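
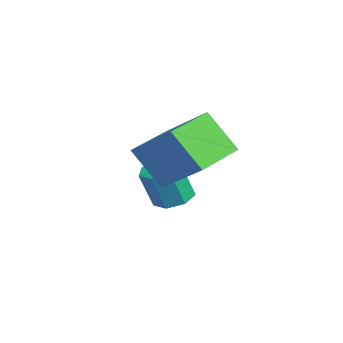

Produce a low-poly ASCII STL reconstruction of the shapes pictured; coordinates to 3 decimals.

solid 
facet normal -0.647 -0.456 -0.612
outer loop
vertex 1.517 -1.27 3.632
vertex 0.304 0.221 3.804
vertex 2.277 -0.491 2.248
endloop
endfacet
facet normal 0.629 -0.772 -0.089
outer loop
vertex 3.596 0.439 3.496
vertex 1.517 -1.27 3.632
vertex 2.277 -0.491 2.248
endloop
endfacet
facet normal -0.647 -0.456 -0.611
outer loop
vertex 2.277 -0.491 2.248
vertex 0.304 0.221 3.804
vertex 1.063 1.0 2.42
endloop
endfacet
facet normal 0.432 0.442 -0.786
outer loop
vertex 1.063 1.0 2.42
vertex 3.596 0.439 3.496
vertex 2.277 -0.491 2.248
endloop
endfacet
facet normal -0.432 -0.442 0.786
outer loop
vertex 1.517 -1.27 3.632
vertex 1.623 1.151 5.052
vertex 0.304 0.221 3.804
endloop
endfacet
facet normal 0.629 -0.772 -0.090
outer loop
vertex 2.837 -0.34 4.88
vertex 1.517 -1.27 3.632
vertex 3.596 0.439 3.496
endloop
endfacet
facet normal -0.432 -0.442 0.786
outer loop
vertex 2.837 -0.34 4.88
vertex 1.623 1.151 5.052
vertex 1.517 -1.27 3.632
endloop
endfacet
facet normal -0.629 0.772 0.090
outer loop
vertex 0.304 0.221 3.804
vertex 1.623 1.151 5.052
vertex 1.063 1.0 2.42
endloop
endfacet
facet normal 0.432 0.442 -0.786
outer loop
vertex 2.383 1.93 3.668
vertex 3.596 0.439 3.496
vertex 1.063 1.0 2.42
endloop
endfacet
facet normal -0.629 0.772 0.089
outer loop
vertex 1.063 1.0 2.42
vertex 1.623 1.151 5.052
vertex 2.383 1.93 3.668
endloop
endfacet
facet normal 0.647 0.456 0.611
outer loop
vertex 2.383 1.93 3.668
vertex 2.837 -0.34 4.88
vertex 3.596 0.439 3.496
endloop
endfacet
facet normal 0.647 0.456 0.612
outer loop
vertex 1.623 1.151 5.052
vertex 2.837 -0.34 4.88
vertex 2.383 1.93 3.668
endloop
endfacet
facet normal -0.015 0.328 -0.945
outer loop
vertex -0.366 0.349 -0.031
vertex -0.961 0.778 0.127
vertex -0.233 0.952 0.176
endloop
endfacet
facet normal 0.979 -0.188 -0.080
outer loop
vertex -0.366 0.349 -0.031
vertex -0.233 0.952 0.176
vertex -0.344 -0.146 1.395
endloop
endfacet
facet normal 0.979 -0.188 -0.081
outer loop
vertex -0.344 -0.146 1.395
vertex -0.233 0.952 0.176
vertex -0.211 0.456 1.603
endloop
endfacet
facet normal 0.014 -0.329 0.944
outer loop
vertex -0.344 -0.146 1.395
vertex -0.211 0.456 1.603
vertex -0.939 0.282 1.553
endloop
endfacet
facet normal -0.015 0.328 -0.945
outer loop
vertex -0.233 0.952 0.176
vertex -0.961 0.778 0.127
vertex -0.648 1.423 0.346
endloop
endfacet
facet normal 0.770 0.606 0.199
outer loop
vertex -0.233 0.952 0.176
vertex -0.648 1.423 0.346
vertex -0.211 0.456 1.603
endloop
endfacet
facet normal 0.770 0.607 0.199
outer loop
vertex -0.211 0.456 1.603
vertex -0.648 1.423 0.346
vertex -0.627 0.928 1.773
endloop
endfacet
facet normal 0.014 -0.328 0.945
outer loop
vertex -0.211 0.456 1.603
vertex -0.627 0.928 1.773
vertex -0.939 0.282 1.553
endloop
endfacet
facet normal -0.014 0.328 -0.945
outer loop
vertex -0.648 1.423 0.346
vertex -0.961 0.778 0.127
vertex -1.299 1.409 0.351
endloop
endfacet
facet normal -0.018 0.945 0.328
outer loop
vertex -0.648 1.423 0.346
vertex -1.299 1.409 0.351
vertex -0.627 0.928 1.773
endloop
endfacet
facet normal -0.020 0.944 0.329
outer loop
vertex -0.627 0.928 1.773
vertex -1.299 1.409 0.351
vertex -1.277 0.913 1.777
endloop
endfacet
facet normal 0.013 -0.328 0.945
outer loop
vertex -0.627 0.928 1.773
vertex -1.277 0.913 1.777
vertex -0.939 0.282 1.553
endloop
endfacet
facet normal -0.014 0.328 -0.945
outer loop
vertex -1.299 1.409 0.351
vertex -0.961 0.778 0.127
vertex -1.695 0.919 0.187
endloop
endfacet
facet normal -0.794 0.571 0.211
outer loop
vertex -1.299 1.409 0.351
vertex -1.695 0.919 0.187
vertex -1.277 0.913 1.777
endloop
endfacet
facet normal -0.794 0.571 0.211
outer loop
vertex -1.277 0.913 1.777
vertex -1.695 0.919 0.187
vertex -1.673 0.423 1.613
endloop
endfacet
facet normal 0.014 -0.328 0.945
outer loop
vertex -1.277 0.913 1.777
vertex -1.673 0.423 1.613
vertex -0.939 0.282 1.553
endloop
endfacet
facet normal -0.014 0.328 -0.945
outer loop
vertex -1.695 0.919 0.187
vertex -0.961 0.778 0.127
vertex -1.538 0.323 -0.022
endloop
endfacet
facet normal -0.970 -0.233 -0.066
outer loop
vertex -1.695 0.919 0.187
vertex -1.538 0.323 -0.022
vertex -1.673 0.423 1.613
endloop
endfacet
facet normal -0.971 -0.231 -0.066
outer loop
vertex -1.673 0.423 1.613
vertex -1.538 0.323 -0.022
vertex -1.517 -0.173 1.404
endloop
endfacet
facet normal 0.014 -0.328 0.945
outer loop
vertex -1.673 0.423 1.613
vertex -1.517 -0.173 1.404
vertex -0.939 0.282 1.553
endloop
endfacet
facet normal -0.015 0.328 -0.945
outer loop
vertex -1.538 0.323 -0.022
vertex -0.961 0.778 0.127
vertex -0.947 0.07 -0.119
endloop
endfacet
facet normal -0.417 -0.861 -0.293
outer loop
vertex -1.538 0.323 -0.022
vertex -0.947 0.07 -0.119
vertex -1.517 -0.173 1.404
endloop
endfacet
facet normal -0.416 -0.861 -0.293
outer loop
vertex -1.517 -0.173 1.404
vertex -0.947 0.07 -0.119
vertex -0.925 -0.426 1.307
endloop
endfacet
facet normal 0.015 -0.328 0.945
outer loop
vertex -1.517 -0.173 1.404
vertex -0.925 -0.426 1.307
vertex -0.939 0.282 1.553
endloop
endfacet
facet normal -0.014 0.328 -0.945
outer loop
vertex -0.947 0.07 -0.119
vertex -0.961 0.778 0.127
vertex -0.366 0.349 -0.031
endloop
endfacet
facet normal 0.449 -0.842 -0.300
outer loop
vertex -0.947 0.07 -0.119
vertex -0.366 0.349 -0.031
vertex -0.925 -0.426 1.307
endloop
endfacet
facet normal 0.451 -0.841 -0.299
outer loop
vertex -0.925 -0.426 1.307
vertex -0.366 0.349 -0.031
vertex -0.344 -0.146 1.395
endloop
endfacet
facet normal 0.015 -0.328 0.945
outer loop
vertex -0.925 -0.426 1.307
vertex -0.344 -0.146 1.395
vertex -0.939 0.282 1.553
endloop
endfacet

endsolid


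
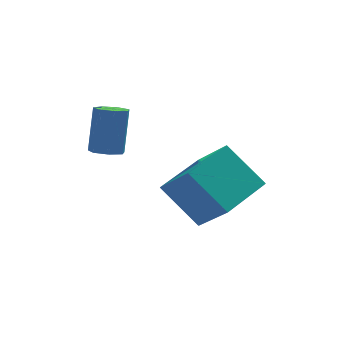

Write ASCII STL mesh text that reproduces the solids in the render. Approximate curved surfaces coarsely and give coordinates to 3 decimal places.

solid 
facet normal -0.154 -0.348 -0.925
outer loop
vertex 0.644 3.353 2.078
vertex -0.013 3.256 2.224
vertex 0.287 3.809 1.966
endloop
endfacet
facet normal 0.781 0.530 -0.330
outer loop
vertex 0.644 3.353 2.078
vertex 0.287 3.809 1.966
vertex 0.95 4.041 3.909
endloop
endfacet
facet normal 0.781 0.531 -0.330
outer loop
vertex 0.95 4.041 3.909
vertex 0.287 3.809 1.966
vertex 0.593 4.497 3.798
endloop
endfacet
facet normal 0.156 0.347 0.925
outer loop
vertex 0.95 4.041 3.909
vertex 0.593 4.497 3.798
vertex 0.293 3.944 4.056
endloop
endfacet
facet normal -0.155 -0.347 -0.925
outer loop
vertex 0.287 3.809 1.966
vertex -0.013 3.256 2.224
vertex -0.296 3.849 2.049
endloop
endfacet
facet normal 0.014 0.935 -0.354
outer loop
vertex 0.287 3.809 1.966
vertex -0.296 3.849 2.049
vertex 0.593 4.497 3.798
endloop
endfacet
facet normal 0.014 0.935 -0.354
outer loop
vertex 0.593 4.497 3.798
vertex -0.296 3.849 2.049
vertex 0.011 4.537 3.88
endloop
endfacet
facet normal 0.154 0.348 0.925
outer loop
vertex 0.593 4.497 3.798
vertex 0.011 4.537 3.88
vertex 0.293 3.944 4.056
endloop
endfacet
facet normal -0.156 -0.347 -0.925
outer loop
vertex -0.296 3.849 2.049
vertex -0.013 3.256 2.224
vertex -0.666 3.442 2.264
endloop
endfacet
facet normal -0.764 0.636 -0.111
outer loop
vertex -0.296 3.849 2.049
vertex -0.666 3.442 2.264
vertex 0.011 4.537 3.88
endloop
endfacet
facet normal -0.764 0.636 -0.111
outer loop
vertex 0.011 4.537 3.88
vertex -0.666 3.442 2.264
vertex -0.359 4.13 4.095
endloop
endfacet
facet normal 0.155 0.348 0.925
outer loop
vertex 0.011 4.537 3.88
vertex -0.359 4.13 4.095
vertex 0.293 3.944 4.056
endloop
endfacet
facet normal -0.156 -0.348 -0.925
outer loop
vertex -0.666 3.442 2.264
vertex -0.013 3.256 2.224
vertex -0.545 2.896 2.449
endloop
endfacet
facet normal -0.966 -0.141 0.215
outer loop
vertex -0.666 3.442 2.264
vertex -0.545 2.896 2.449
vertex -0.359 4.13 4.095
endloop
endfacet
facet normal -0.966 -0.141 0.215
outer loop
vertex -0.359 4.13 4.095
vertex -0.545 2.896 2.449
vertex -0.238 3.583 4.28
endloop
endfacet
facet normal 0.154 0.347 0.925
outer loop
vertex -0.359 4.13 4.095
vertex -0.238 3.583 4.28
vertex 0.293 3.944 4.056
endloop
endfacet
facet normal -0.156 -0.348 -0.925
outer loop
vertex -0.545 2.896 2.449
vertex -0.013 3.256 2.224
vertex -0.023 2.62 2.465
endloop
endfacet
facet normal -0.442 -0.813 0.379
outer loop
vertex -0.545 2.896 2.449
vertex -0.023 2.62 2.465
vertex -0.238 3.583 4.28
endloop
endfacet
facet normal -0.440 -0.814 0.380
outer loop
vertex -0.238 3.583 4.28
vertex -0.023 2.62 2.465
vertex 0.284 3.308 4.296
endloop
endfacet
facet normal 0.154 0.347 0.925
outer loop
vertex -0.238 3.583 4.28
vertex 0.284 3.308 4.296
vertex 0.293 3.944 4.056
endloop
endfacet
facet normal -0.155 -0.348 -0.925
outer loop
vertex -0.023 2.62 2.465
vertex -0.013 3.256 2.224
vertex 0.506 2.823 2.3
endloop
endfacet
facet normal 0.415 -0.872 0.258
outer loop
vertex -0.023 2.62 2.465
vertex 0.506 2.823 2.3
vertex 0.284 3.308 4.296
endloop
endfacet
facet normal 0.415 -0.872 0.258
outer loop
vertex 0.284 3.308 4.296
vertex 0.506 2.823 2.3
vertex 0.813 3.511 4.131
endloop
endfacet
facet normal 0.155 0.347 0.925
outer loop
vertex 0.284 3.308 4.296
vertex 0.813 3.511 4.131
vertex 0.293 3.944 4.056
endloop
endfacet
facet normal -0.154 -0.347 -0.925
outer loop
vertex 0.506 2.823 2.3
vertex -0.013 3.256 2.224
vertex 0.644 3.353 2.078
endloop
endfacet
facet normal 0.960 -0.274 -0.058
outer loop
vertex 0.506 2.823 2.3
vertex 0.644 3.353 2.078
vertex 0.813 3.511 4.131
endloop
endfacet
facet normal 0.960 -0.273 -0.058
outer loop
vertex 0.813 3.511 4.131
vertex 0.644 3.353 2.078
vertex 0.95 4.041 3.909
endloop
endfacet
facet normal 0.156 0.347 0.925
outer loop
vertex 0.813 3.511 4.131
vertex 0.95 4.041 3.909
vertex 0.293 3.944 4.056
endloop
endfacet
facet normal -0.558 0.454 0.695
outer loop
vertex 2.301 -0.438 3.117
vertex 3.934 0.948 3.523
vertex 1.541 0.892 1.637
endloop
endfacet
facet normal -0.749 -0.636 -0.187
outer loop
vertex 2.746 -0.088 0.137
vertex 2.301 -0.438 3.117
vertex 1.541 0.892 1.637
endloop
endfacet
facet normal -0.558 0.454 0.695
outer loop
vertex 1.541 0.892 1.637
vertex 3.934 0.948 3.523
vertex 3.174 2.278 2.043
endloop
endfacet
facet normal -0.357 0.624 -0.695
outer loop
vertex 3.174 2.278 2.043
vertex 2.746 -0.088 0.137
vertex 1.541 0.892 1.637
endloop
endfacet
facet normal 0.357 -0.624 0.695
outer loop
vertex 2.301 -0.438 3.117
vertex 5.139 -0.032 2.023
vertex 3.934 0.948 3.523
endloop
endfacet
facet normal -0.749 -0.636 -0.187
outer loop
vertex 3.506 -1.418 1.617
vertex 2.301 -0.438 3.117
vertex 2.746 -0.088 0.137
endloop
endfacet
facet normal 0.357 -0.624 0.695
outer loop
vertex 3.506 -1.418 1.617
vertex 5.139 -0.032 2.023
vertex 2.301 -0.438 3.117
endloop
endfacet
facet normal 0.749 0.636 0.187
outer loop
vertex 3.934 0.948 3.523
vertex 5.139 -0.032 2.023
vertex 3.174 2.278 2.043
endloop
endfacet
facet normal -0.357 0.624 -0.695
outer loop
vertex 4.379 1.298 0.543
vertex 2.746 -0.088 0.137
vertex 3.174 2.278 2.043
endloop
endfacet
facet normal 0.749 0.636 0.187
outer loop
vertex 3.174 2.278 2.043
vertex 5.139 -0.032 2.023
vertex 4.379 1.298 0.543
endloop
endfacet
facet normal 0.558 -0.454 -0.695
outer loop
vertex 4.379 1.298 0.543
vertex 3.506 -1.418 1.617
vertex 2.746 -0.088 0.137
endloop
endfacet
facet normal 0.558 -0.454 -0.695
outer loop
vertex 5.139 -0.032 2.023
vertex 3.506 -1.418 1.617
vertex 4.379 1.298 0.543
endloop
endfacet

endsolid


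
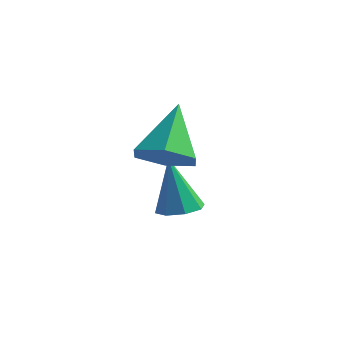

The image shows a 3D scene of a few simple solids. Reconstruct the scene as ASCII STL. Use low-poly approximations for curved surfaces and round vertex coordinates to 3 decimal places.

solid 
facet normal 0.212 -0.001 -0.977
outer loop
vertex 2.638 2.769 -4.838
vertex 2.087 3.248 -4.958
vertex 2.808 3.308 -4.802
endloop
endfacet
facet normal 0.809 -0.289 0.512
outer loop
vertex 2.638 2.769 -4.838
vertex 2.808 3.308 -4.802
vertex 1.673 3.252 -3.042
endloop
endfacet
facet normal 0.212 -0.001 -0.977
outer loop
vertex 2.808 3.308 -4.802
vertex 2.087 3.248 -4.958
vertex 2.556 3.812 -4.857
endloop
endfacet
facet normal 0.752 0.431 0.499
outer loop
vertex 2.808 3.308 -4.802
vertex 2.556 3.812 -4.857
vertex 1.673 3.252 -3.042
endloop
endfacet
facet normal 0.213 -0.002 -0.977
outer loop
vertex 2.556 3.812 -4.857
vertex 2.087 3.248 -4.958
vertex 2.029 3.986 -4.972
endloop
endfacet
facet normal 0.214 0.899 0.381
outer loop
vertex 2.556 3.812 -4.857
vertex 2.029 3.986 -4.972
vertex 1.673 3.252 -3.042
endloop
endfacet
facet normal 0.211 -0.002 -0.977
outer loop
vertex 2.029 3.986 -4.972
vertex 2.087 3.248 -4.958
vertex 1.536 3.728 -5.078
endloop
endfacet
facet normal -0.490 0.841 0.230
outer loop
vertex 2.029 3.986 -4.972
vertex 1.536 3.728 -5.078
vertex 1.673 3.252 -3.042
endloop
endfacet
facet normal 0.212 -0.001 -0.977
outer loop
vertex 1.536 3.728 -5.078
vertex 2.087 3.248 -4.958
vertex 1.366 3.189 -5.114
endloop
endfacet
facet normal -0.948 0.290 0.132
outer loop
vertex 1.536 3.728 -5.078
vertex 1.366 3.189 -5.114
vertex 1.673 3.252 -3.042
endloop
endfacet
facet normal 0.212 -0.002 -0.977
outer loop
vertex 1.366 3.189 -5.114
vertex 2.087 3.248 -4.958
vertex 1.619 2.684 -5.058
endloop
endfacet
facet normal -0.891 -0.430 0.145
outer loop
vertex 1.366 3.189 -5.114
vertex 1.619 2.684 -5.058
vertex 1.673 3.252 -3.042
endloop
endfacet
facet normal 0.211 -0.002 -0.977
outer loop
vertex 1.619 2.684 -5.058
vertex 2.087 3.248 -4.958
vertex 2.145 2.511 -4.944
endloop
endfacet
facet normal -0.352 -0.898 0.263
outer loop
vertex 1.619 2.684 -5.058
vertex 2.145 2.511 -4.944
vertex 1.673 3.252 -3.042
endloop
endfacet
facet normal 0.211 -0.002 -0.977
outer loop
vertex 2.145 2.511 -4.944
vertex 2.087 3.248 -4.958
vertex 2.638 2.769 -4.838
endloop
endfacet
facet normal 0.351 -0.840 0.414
outer loop
vertex 2.145 2.511 -4.944
vertex 2.638 2.769 -4.838
vertex 1.673 3.252 -3.042
endloop
endfacet
facet normal 0.221 -0.603 -0.766
outer loop
vertex 3.52 0.654 -1.365
vertex 3.057 1.272 -1.985
vertex 4.022 1.389 -1.799
endloop
endfacet
facet normal 0.683 -0.036 0.729
outer loop
vertex 3.52 0.654 -1.365
vertex 4.022 1.389 -1.799
vertex 2.603 2.508 -0.415
endloop
endfacet
facet normal 0.221 -0.604 -0.766
outer loop
vertex 4.022 1.389 -1.799
vertex 3.057 1.272 -1.985
vertex 3.559 2.006 -2.419
endloop
endfacet
facet normal 0.704 0.692 0.163
outer loop
vertex 4.022 1.389 -1.799
vertex 3.559 2.006 -2.419
vertex 2.603 2.508 -0.415
endloop
endfacet
facet normal 0.221 -0.604 -0.766
outer loop
vertex 3.559 2.006 -2.419
vertex 3.057 1.272 -1.985
vertex 2.594 1.889 -2.605
endloop
endfacet
facet normal -0.064 0.960 -0.271
outer loop
vertex 3.559 2.006 -2.419
vertex 2.594 1.889 -2.605
vertex 2.603 2.508 -0.415
endloop
endfacet
facet normal 0.222 -0.603 -0.766
outer loop
vertex 2.594 1.889 -2.605
vertex 3.057 1.272 -1.985
vertex 2.092 1.154 -2.172
endloop
endfacet
facet normal -0.854 0.502 -0.138
outer loop
vertex 2.594 1.889 -2.605
vertex 2.092 1.154 -2.172
vertex 2.603 2.508 -0.415
endloop
endfacet
facet normal 0.222 -0.604 -0.766
outer loop
vertex 2.092 1.154 -2.172
vertex 3.057 1.272 -1.985
vertex 2.555 0.537 -1.551
endloop
endfacet
facet normal -0.875 -0.226 0.428
outer loop
vertex 2.092 1.154 -2.172
vertex 2.555 0.537 -1.551
vertex 2.603 2.508 -0.415
endloop
endfacet
facet normal 0.221 -0.603 -0.766
outer loop
vertex 2.555 0.537 -1.551
vertex 3.057 1.272 -1.985
vertex 3.52 0.654 -1.365
endloop
endfacet
facet normal -0.106 -0.495 0.863
outer loop
vertex 2.555 0.537 -1.551
vertex 3.52 0.654 -1.365
vertex 2.603 2.508 -0.415
endloop
endfacet

endsolid


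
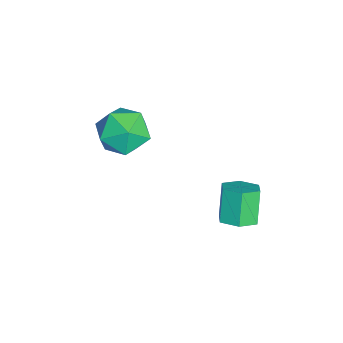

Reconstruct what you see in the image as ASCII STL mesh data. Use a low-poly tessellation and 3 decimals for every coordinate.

solid 
facet normal 0.496 -0.053 -0.867
outer loop
vertex 3.52 2.359 -3.839
vertex 2.817 2.32 -4.239
vertex 3.157 3.039 -4.088
endloop
endfacet
facet normal 0.744 0.541 0.392
outer loop
vertex 3.52 2.359 -3.839
vertex 3.157 3.039 -4.088
vertex 2.767 2.439 -2.521
endloop
endfacet
facet normal 0.744 0.541 0.392
outer loop
vertex 2.767 2.439 -2.521
vertex 3.157 3.039 -4.088
vertex 2.404 3.119 -2.77
endloop
endfacet
facet normal -0.496 0.053 0.867
outer loop
vertex 2.767 2.439 -2.521
vertex 2.404 3.119 -2.77
vertex 2.063 2.4 -2.921
endloop
endfacet
facet normal 0.496 -0.053 -0.867
outer loop
vertex 3.157 3.039 -4.088
vertex 2.817 2.32 -4.239
vertex 2.454 3.0 -4.488
endloop
endfacet
facet normal -0.016 0.997 -0.070
outer loop
vertex 3.157 3.039 -4.088
vertex 2.454 3.0 -4.488
vertex 2.404 3.119 -2.77
endloop
endfacet
facet normal -0.016 0.997 -0.070
outer loop
vertex 2.404 3.119 -2.77
vertex 2.454 3.0 -4.488
vertex 1.701 3.08 -3.17
endloop
endfacet
facet normal -0.496 0.053 0.867
outer loop
vertex 2.404 3.119 -2.77
vertex 1.701 3.08 -3.17
vertex 2.063 2.4 -2.921
endloop
endfacet
facet normal 0.496 -0.053 -0.867
outer loop
vertex 2.454 3.0 -4.488
vertex 2.817 2.32 -4.239
vertex 2.113 2.281 -4.639
endloop
endfacet
facet normal -0.760 0.457 -0.462
outer loop
vertex 2.454 3.0 -4.488
vertex 2.113 2.281 -4.639
vertex 1.701 3.08 -3.17
endloop
endfacet
facet normal -0.760 0.457 -0.462
outer loop
vertex 1.701 3.08 -3.17
vertex 2.113 2.281 -4.639
vertex 1.36 2.361 -3.321
endloop
endfacet
facet normal -0.496 0.053 0.867
outer loop
vertex 1.701 3.08 -3.17
vertex 1.36 2.361 -3.321
vertex 2.063 2.4 -2.921
endloop
endfacet
facet normal 0.496 -0.053 -0.867
outer loop
vertex 2.113 2.281 -4.639
vertex 2.817 2.32 -4.239
vertex 2.476 1.601 -4.39
endloop
endfacet
facet normal -0.744 -0.541 -0.392
outer loop
vertex 2.113 2.281 -4.639
vertex 2.476 1.601 -4.39
vertex 1.36 2.361 -3.321
endloop
endfacet
facet normal -0.744 -0.541 -0.392
outer loop
vertex 1.36 2.361 -3.321
vertex 2.476 1.601 -4.39
vertex 1.723 1.681 -3.072
endloop
endfacet
facet normal -0.496 0.053 0.867
outer loop
vertex 1.36 2.361 -3.321
vertex 1.723 1.681 -3.072
vertex 2.063 2.4 -2.921
endloop
endfacet
facet normal 0.496 -0.053 -0.867
outer loop
vertex 2.476 1.601 -4.39
vertex 2.817 2.32 -4.239
vertex 3.179 1.64 -3.99
endloop
endfacet
facet normal 0.016 -0.997 0.070
outer loop
vertex 2.476 1.601 -4.39
vertex 3.179 1.64 -3.99
vertex 1.723 1.681 -3.072
endloop
endfacet
facet normal 0.016 -0.997 0.070
outer loop
vertex 1.723 1.681 -3.072
vertex 3.179 1.64 -3.99
vertex 2.426 1.72 -2.672
endloop
endfacet
facet normal -0.496 0.053 0.867
outer loop
vertex 1.723 1.681 -3.072
vertex 2.426 1.72 -2.672
vertex 2.063 2.4 -2.921
endloop
endfacet
facet normal 0.496 -0.053 -0.867
outer loop
vertex 3.179 1.64 -3.99
vertex 2.817 2.32 -4.239
vertex 3.52 2.359 -3.839
endloop
endfacet
facet normal 0.760 -0.457 0.462
outer loop
vertex 3.179 1.64 -3.99
vertex 3.52 2.359 -3.839
vertex 2.426 1.72 -2.672
endloop
endfacet
facet normal 0.760 -0.457 0.462
outer loop
vertex 2.426 1.72 -2.672
vertex 3.52 2.359 -3.839
vertex 2.767 2.439 -2.521
endloop
endfacet
facet normal -0.496 0.053 0.867
outer loop
vertex 2.426 1.72 -2.672
vertex 2.767 2.439 -2.521
vertex 2.063 2.4 -2.921
endloop
endfacet
facet normal -0.255 0.943 0.216
outer loop
vertex -1.363 -1.353 -2.604
vertex -0.919 -1.491 -1.476
vertex -0.195 -1.09 -2.372
endloop
endfacet
facet normal -0.102 0.873 -0.477
outer loop
vertex -1.363 -1.353 -2.604
vertex -0.195 -1.09 -2.372
vertex -0.495 -1.684 -3.394
endloop
endfacet
facet normal -0.539 0.380 -0.752
outer loop
vertex -1.363 -1.353 -2.604
vertex -0.495 -1.684 -3.394
vertex -1.404 -2.452 -3.13
endloop
endfacet
facet normal -0.963 0.145 -0.227
outer loop
vertex -1.363 -1.353 -2.604
vertex -1.404 -2.452 -3.13
vertex -1.666 -2.334 -1.945
endloop
endfacet
facet normal -0.788 0.492 0.370
outer loop
vertex -1.363 -1.353 -2.604
vertex -1.666 -2.334 -1.945
vertex -0.919 -1.491 -1.476
endloop
endfacet
facet normal 0.566 0.630 -0.532
outer loop
vertex -0.495 -1.684 -3.394
vertex -0.195 -1.09 -2.372
vertex 0.486 -2.026 -2.755
endloop
endfacet
facet normal 0.319 0.742 0.590
outer loop
vertex -0.195 -1.09 -2.372
vertex -0.919 -1.491 -1.476
vertex 0.224 -1.908 -1.57
endloop
endfacet
facet normal -0.542 0.013 0.840
outer loop
vertex -0.919 -1.491 -1.476
vertex -1.666 -2.334 -1.945
vertex -0.685 -2.676 -1.306
endloop
endfacet
facet normal -0.826 -0.549 -0.128
outer loop
vertex -1.666 -2.334 -1.945
vertex -1.404 -2.452 -3.13
vertex -0.985 -3.27 -2.328
endloop
endfacet
facet normal -0.141 -0.168 -0.976
outer loop
vertex -1.404 -2.452 -3.13
vertex -0.495 -1.684 -3.394
vertex -0.261 -2.869 -3.224
endloop
endfacet
facet normal 0.963 -0.145 0.227
outer loop
vertex 0.183 -3.007 -2.096
vertex 0.486 -2.026 -2.755
vertex 0.224 -1.908 -1.57
endloop
endfacet
facet normal 0.539 -0.380 0.752
outer loop
vertex 0.183 -3.007 -2.096
vertex 0.224 -1.908 -1.57
vertex -0.685 -2.676 -1.306
endloop
endfacet
facet normal 0.102 -0.873 0.477
outer loop
vertex 0.183 -3.007 -2.096
vertex -0.685 -2.676 -1.306
vertex -0.985 -3.27 -2.328
endloop
endfacet
facet normal 0.255 -0.943 -0.216
outer loop
vertex 0.183 -3.007 -2.096
vertex -0.985 -3.27 -2.328
vertex -0.261 -2.869 -3.224
endloop
endfacet
facet normal 0.788 -0.492 -0.370
outer loop
vertex 0.183 -3.007 -2.096
vertex -0.261 -2.869 -3.224
vertex 0.486 -2.026 -2.755
endloop
endfacet
facet normal 0.826 0.549 0.128
outer loop
vertex 0.224 -1.908 -1.57
vertex 0.486 -2.026 -2.755
vertex -0.195 -1.09 -2.372
endloop
endfacet
facet normal 0.141 0.168 0.976
outer loop
vertex -0.685 -2.676 -1.306
vertex 0.224 -1.908 -1.57
vertex -0.919 -1.491 -1.476
endloop
endfacet
facet normal -0.566 -0.630 0.532
outer loop
vertex -0.985 -3.27 -2.328
vertex -0.685 -2.676 -1.306
vertex -1.666 -2.334 -1.945
endloop
endfacet
facet normal -0.319 -0.742 -0.590
outer loop
vertex -0.261 -2.869 -3.224
vertex -0.985 -3.27 -2.328
vertex -1.404 -2.452 -3.13
endloop
endfacet
facet normal 0.542 -0.013 -0.840
outer loop
vertex 0.486 -2.026 -2.755
vertex -0.261 -2.869 -3.224
vertex -0.495 -1.684 -3.394
endloop
endfacet

endsolid


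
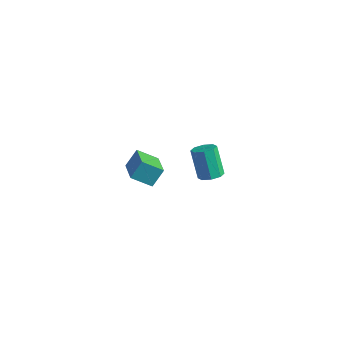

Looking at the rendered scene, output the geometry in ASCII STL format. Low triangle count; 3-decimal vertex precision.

solid 
facet normal 0.439 -0.213 -0.873
outer loop
vertex -2.859 3.125 -1.849
vertex -3.259 3.641 -2.176
vertex -2.609 3.624 -1.845
endloop
endfacet
facet normal 0.779 -0.394 0.488
outer loop
vertex -2.859 3.125 -1.849
vertex -2.609 3.624 -1.845
vertex -3.681 3.524 -0.217
endloop
endfacet
facet normal 0.778 -0.395 0.488
outer loop
vertex -3.681 3.524 -0.217
vertex -2.609 3.624 -1.845
vertex -3.43 4.023 -0.213
endloop
endfacet
facet normal -0.439 0.214 0.873
outer loop
vertex -3.681 3.524 -0.217
vertex -3.43 4.023 -0.213
vertex -4.081 4.039 -0.544
endloop
endfacet
facet normal 0.439 -0.213 -0.873
outer loop
vertex -2.609 3.624 -1.845
vertex -3.259 3.641 -2.176
vertex -2.74 4.133 -2.035
endloop
endfacet
facet normal 0.867 0.354 0.350
outer loop
vertex -2.609 3.624 -1.845
vertex -2.74 4.133 -2.035
vertex -3.43 4.023 -0.213
endloop
endfacet
facet normal 0.867 0.354 0.350
outer loop
vertex -3.43 4.023 -0.213
vertex -2.74 4.133 -2.035
vertex -3.561 4.532 -0.403
endloop
endfacet
facet normal -0.439 0.213 0.873
outer loop
vertex -3.43 4.023 -0.213
vertex -3.561 4.532 -0.403
vertex -4.081 4.039 -0.544
endloop
endfacet
facet normal 0.439 -0.213 -0.873
outer loop
vertex -2.74 4.133 -2.035
vertex -3.259 3.641 -2.176
vertex -3.175 4.354 -2.308
endloop
endfacet
facet normal 0.449 0.893 0.008
outer loop
vertex -2.74 4.133 -2.035
vertex -3.175 4.354 -2.308
vertex -3.561 4.532 -0.403
endloop
endfacet
facet normal 0.448 0.894 0.007
outer loop
vertex -3.561 4.532 -0.403
vertex -3.175 4.354 -2.308
vertex -3.996 4.752 -0.676
endloop
endfacet
facet normal -0.439 0.214 0.872
outer loop
vertex -3.561 4.532 -0.403
vertex -3.996 4.752 -0.676
vertex -4.081 4.039 -0.544
endloop
endfacet
facet normal 0.439 -0.213 -0.873
outer loop
vertex -3.175 4.354 -2.308
vertex -3.259 3.641 -2.176
vertex -3.659 4.156 -2.503
endloop
endfacet
facet normal -0.235 0.910 -0.340
outer loop
vertex -3.175 4.354 -2.308
vertex -3.659 4.156 -2.503
vertex -3.996 4.752 -0.676
endloop
endfacet
facet normal -0.233 0.911 -0.340
outer loop
vertex -3.996 4.752 -0.676
vertex -3.659 4.156 -2.503
vertex -4.481 4.555 -0.871
endloop
endfacet
facet normal -0.438 0.214 0.873
outer loop
vertex -3.996 4.752 -0.676
vertex -4.481 4.555 -0.871
vertex -4.081 4.039 -0.544
endloop
endfacet
facet normal 0.439 -0.214 -0.873
outer loop
vertex -3.659 4.156 -2.503
vertex -3.259 3.641 -2.176
vertex -3.91 3.657 -2.507
endloop
endfacet
facet normal -0.778 0.395 -0.488
outer loop
vertex -3.659 4.156 -2.503
vertex -3.91 3.657 -2.507
vertex -4.481 4.555 -0.871
endloop
endfacet
facet normal -0.779 0.394 -0.488
outer loop
vertex -4.481 4.555 -0.871
vertex -3.91 3.657 -2.507
vertex -4.731 4.056 -0.875
endloop
endfacet
facet normal -0.439 0.213 0.873
outer loop
vertex -4.481 4.555 -0.871
vertex -4.731 4.056 -0.875
vertex -4.081 4.039 -0.544
endloop
endfacet
facet normal 0.439 -0.213 -0.873
outer loop
vertex -3.91 3.657 -2.507
vertex -3.259 3.641 -2.176
vertex -3.779 3.148 -2.317
endloop
endfacet
facet normal -0.867 -0.354 -0.350
outer loop
vertex -3.91 3.657 -2.507
vertex -3.779 3.148 -2.317
vertex -4.731 4.056 -0.875
endloop
endfacet
facet normal -0.867 -0.354 -0.350
outer loop
vertex -4.731 4.056 -0.875
vertex -3.779 3.148 -2.317
vertex -4.6 3.547 -0.685
endloop
endfacet
facet normal -0.439 0.213 0.873
outer loop
vertex -4.731 4.056 -0.875
vertex -4.6 3.547 -0.685
vertex -4.081 4.039 -0.544
endloop
endfacet
facet normal 0.439 -0.214 -0.872
outer loop
vertex -3.779 3.148 -2.317
vertex -3.259 3.641 -2.176
vertex -3.344 2.928 -2.044
endloop
endfacet
facet normal -0.448 -0.894 -0.007
outer loop
vertex -3.779 3.148 -2.317
vertex -3.344 2.928 -2.044
vertex -4.6 3.547 -0.685
endloop
endfacet
facet normal -0.449 -0.894 -0.008
outer loop
vertex -4.6 3.547 -0.685
vertex -3.344 2.928 -2.044
vertex -4.165 3.326 -0.412
endloop
endfacet
facet normal -0.439 0.213 0.873
outer loop
vertex -4.6 3.547 -0.685
vertex -4.165 3.326 -0.412
vertex -4.081 4.039 -0.544
endloop
endfacet
facet normal 0.438 -0.214 -0.873
outer loop
vertex -3.344 2.928 -2.044
vertex -3.259 3.641 -2.176
vertex -2.859 3.125 -1.849
endloop
endfacet
facet normal 0.234 -0.911 0.340
outer loop
vertex -3.344 2.928 -2.044
vertex -2.859 3.125 -1.849
vertex -4.165 3.326 -0.412
endloop
endfacet
facet normal 0.235 -0.910 0.341
outer loop
vertex -4.165 3.326 -0.412
vertex -2.859 3.125 -1.849
vertex -3.681 3.524 -0.217
endloop
endfacet
facet normal -0.439 0.213 0.873
outer loop
vertex -4.165 3.326 -0.412
vertex -3.681 3.524 -0.217
vertex -4.081 4.039 -0.544
endloop
endfacet
facet normal -0.687 -0.499 0.528
outer loop
vertex -2.401 -3.251 5.012
vertex -3.583 -2.206 4.463
vertex -2.589 -3.928 4.127
endloop
endfacet
facet normal 0.707 -0.626 0.328
outer loop
vertex -1.717 -3.294 3.457
vertex -2.401 -3.251 5.012
vertex -2.589 -3.928 4.127
endloop
endfacet
facet normal -0.687 -0.499 0.528
outer loop
vertex -2.589 -3.928 4.127
vertex -3.583 -2.206 4.463
vertex -3.771 -2.883 3.578
endloop
endfacet
facet normal -0.166 -0.599 -0.783
outer loop
vertex -3.771 -2.883 3.578
vertex -1.717 -3.294 3.457
vertex -2.589 -3.928 4.127
endloop
endfacet
facet normal 0.166 0.599 0.783
outer loop
vertex -2.401 -3.251 5.012
vertex -2.711 -1.572 3.793
vertex -3.583 -2.206 4.463
endloop
endfacet
facet normal 0.707 -0.626 0.328
outer loop
vertex -1.529 -2.617 4.342
vertex -2.401 -3.251 5.012
vertex -1.717 -3.294 3.457
endloop
endfacet
facet normal 0.166 0.599 0.783
outer loop
vertex -1.529 -2.617 4.342
vertex -2.711 -1.572 3.793
vertex -2.401 -3.251 5.012
endloop
endfacet
facet normal -0.707 0.626 -0.328
outer loop
vertex -3.583 -2.206 4.463
vertex -2.711 -1.572 3.793
vertex -3.771 -2.883 3.578
endloop
endfacet
facet normal -0.166 -0.599 -0.783
outer loop
vertex -2.899 -2.249 2.908
vertex -1.717 -3.294 3.457
vertex -3.771 -2.883 3.578
endloop
endfacet
facet normal -0.707 0.626 -0.328
outer loop
vertex -3.771 -2.883 3.578
vertex -2.711 -1.572 3.793
vertex -2.899 -2.249 2.908
endloop
endfacet
facet normal 0.687 0.499 -0.528
outer loop
vertex -2.899 -2.249 2.908
vertex -1.529 -2.617 4.342
vertex -1.717 -3.294 3.457
endloop
endfacet
facet normal 0.687 0.499 -0.528
outer loop
vertex -2.711 -1.572 3.793
vertex -1.529 -2.617 4.342
vertex -2.899 -2.249 2.908
endloop
endfacet

endsolid


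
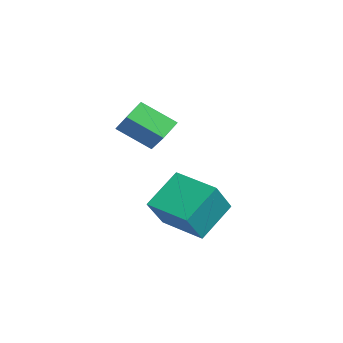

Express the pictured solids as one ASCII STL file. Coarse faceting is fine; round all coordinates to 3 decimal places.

solid 
facet normal -0.495 0.683 0.537
outer loop
vertex -2.063 1.393 1.918
vertex -1.372 2.674 0.928
vertex -3.403 1.276 0.831
endloop
endfacet
facet normal -0.393 -0.728 0.562
outer loop
vertex -2.888 0.566 0.272
vertex -2.063 1.393 1.918
vertex -3.403 1.276 0.831
endloop
endfacet
facet normal -0.495 0.683 0.537
outer loop
vertex -3.403 1.276 0.831
vertex -1.372 2.674 0.928
vertex -2.712 2.557 -0.159
endloop
endfacet
facet normal -0.775 -0.067 -0.628
outer loop
vertex -2.712 2.557 -0.159
vertex -2.888 0.566 0.272
vertex -3.403 1.276 0.831
endloop
endfacet
facet normal 0.775 0.067 0.628
outer loop
vertex -2.063 1.393 1.918
vertex -0.857 1.964 0.369
vertex -1.372 2.674 0.928
endloop
endfacet
facet normal -0.393 -0.728 0.562
outer loop
vertex -1.548 0.683 1.359
vertex -2.063 1.393 1.918
vertex -2.888 0.566 0.272
endloop
endfacet
facet normal 0.775 0.067 0.628
outer loop
vertex -1.548 0.683 1.359
vertex -0.857 1.964 0.369
vertex -2.063 1.393 1.918
endloop
endfacet
facet normal 0.393 0.728 -0.562
outer loop
vertex -1.372 2.674 0.928
vertex -0.857 1.964 0.369
vertex -2.712 2.557 -0.159
endloop
endfacet
facet normal -0.775 -0.067 -0.628
outer loop
vertex -2.197 1.847 -0.718
vertex -2.888 0.566 0.272
vertex -2.712 2.557 -0.159
endloop
endfacet
facet normal 0.393 0.728 -0.562
outer loop
vertex -2.712 2.557 -0.159
vertex -0.857 1.964 0.369
vertex -2.197 1.847 -0.718
endloop
endfacet
facet normal 0.495 -0.683 -0.537
outer loop
vertex -2.197 1.847 -0.718
vertex -1.548 0.683 1.359
vertex -2.888 0.566 0.272
endloop
endfacet
facet normal 0.495 -0.683 -0.537
outer loop
vertex -0.857 1.964 0.369
vertex -1.548 0.683 1.359
vertex -2.197 1.847 -0.718
endloop
endfacet
facet normal -0.465 0.458 -0.758
outer loop
vertex -0.131 2.877 -2.28
vertex 1.46 3.978 -2.592
vertex 0.561 1.526 -3.521
endloop
endfacet
facet normal -0.812 -0.562 0.159
outer loop
vertex 1.44 0.662 -2.088
vertex -0.131 2.877 -2.28
vertex 0.561 1.526 -3.521
endloop
endfacet
facet normal -0.465 0.458 -0.758
outer loop
vertex 0.561 1.526 -3.521
vertex 1.46 3.978 -2.592
vertex 2.152 2.628 -3.832
endloop
endfacet
facet normal 0.354 -0.689 -0.632
outer loop
vertex 2.152 2.628 -3.832
vertex 1.44 0.662 -2.088
vertex 0.561 1.526 -3.521
endloop
endfacet
facet normal -0.353 0.690 0.632
outer loop
vertex -0.131 2.877 -2.28
vertex 2.339 3.114 -1.159
vertex 1.46 3.978 -2.592
endloop
endfacet
facet normal -0.812 -0.562 0.159
outer loop
vertex 0.748 2.012 -0.848
vertex -0.131 2.877 -2.28
vertex 1.44 0.662 -2.088
endloop
endfacet
facet normal -0.353 0.689 0.633
outer loop
vertex 0.748 2.012 -0.848
vertex 2.339 3.114 -1.159
vertex -0.131 2.877 -2.28
endloop
endfacet
facet normal 0.812 0.562 -0.159
outer loop
vertex 1.46 3.978 -2.592
vertex 2.339 3.114 -1.159
vertex 2.152 2.628 -3.832
endloop
endfacet
facet normal 0.353 -0.689 -0.633
outer loop
vertex 3.031 1.763 -2.4
vertex 1.44 0.662 -2.088
vertex 2.152 2.628 -3.832
endloop
endfacet
facet normal 0.812 0.562 -0.159
outer loop
vertex 2.152 2.628 -3.832
vertex 2.339 3.114 -1.159
vertex 3.031 1.763 -2.4
endloop
endfacet
facet normal 0.465 -0.458 0.758
outer loop
vertex 3.031 1.763 -2.4
vertex 0.748 2.012 -0.848
vertex 1.44 0.662 -2.088
endloop
endfacet
facet normal 0.465 -0.458 0.758
outer loop
vertex 2.339 3.114 -1.159
vertex 0.748 2.012 -0.848
vertex 3.031 1.763 -2.4
endloop
endfacet

endsolid


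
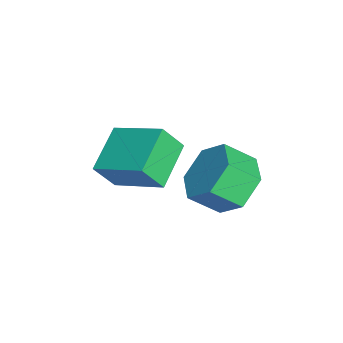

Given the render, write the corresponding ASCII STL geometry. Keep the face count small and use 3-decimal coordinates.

solid 
facet normal -0.085 0.770 -0.632
outer loop
vertex 3.939 0.672 -0.076
vertex 3.489 0.048 -0.776
vertex 2.906 0.555 -0.08
endloop
endfacet
facet normal -0.074 0.628 0.775
outer loop
vertex 3.939 0.672 -0.076
vertex 2.906 0.555 -0.08
vertex 4.041 -0.244 0.676
endloop
endfacet
facet normal -0.075 0.627 0.775
outer loop
vertex 4.041 -0.244 0.676
vertex 2.906 0.555 -0.08
vertex 3.008 -0.362 0.672
endloop
endfacet
facet normal 0.086 -0.770 0.632
outer loop
vertex 4.041 -0.244 0.676
vertex 3.008 -0.362 0.672
vertex 3.591 -0.868 -0.024
endloop
endfacet
facet normal -0.085 0.770 -0.632
outer loop
vertex 2.906 0.555 -0.08
vertex 3.489 0.048 -0.776
vertex 2.456 -0.069 -0.779
endloop
endfacet
facet normal -0.897 0.216 0.385
outer loop
vertex 2.906 0.555 -0.08
vertex 2.456 -0.069 -0.779
vertex 3.008 -0.362 0.672
endloop
endfacet
facet normal -0.897 0.216 0.385
outer loop
vertex 3.008 -0.362 0.672
vertex 2.456 -0.069 -0.779
vertex 2.558 -0.986 -0.027
endloop
endfacet
facet normal 0.086 -0.770 0.632
outer loop
vertex 3.008 -0.362 0.672
vertex 2.558 -0.986 -0.027
vertex 3.591 -0.868 -0.024
endloop
endfacet
facet normal -0.085 0.770 -0.632
outer loop
vertex 2.456 -0.069 -0.779
vertex 3.489 0.048 -0.776
vertex 3.039 -0.576 -1.476
endloop
endfacet
facet normal -0.824 -0.411 -0.390
outer loop
vertex 2.456 -0.069 -0.779
vertex 3.039 -0.576 -1.476
vertex 2.558 -0.986 -0.027
endloop
endfacet
facet normal -0.824 -0.412 -0.390
outer loop
vertex 2.558 -0.986 -0.027
vertex 3.039 -0.576 -1.476
vertex 3.141 -1.492 -0.724
endloop
endfacet
facet normal 0.086 -0.771 0.632
outer loop
vertex 2.558 -0.986 -0.027
vertex 3.141 -1.492 -0.724
vertex 3.591 -0.868 -0.024
endloop
endfacet
facet normal -0.086 0.770 -0.632
outer loop
vertex 3.039 -0.576 -1.476
vertex 3.489 0.048 -0.776
vertex 4.072 -0.458 -1.472
endloop
endfacet
facet normal 0.075 -0.628 -0.775
outer loop
vertex 3.039 -0.576 -1.476
vertex 4.072 -0.458 -1.472
vertex 3.141 -1.492 -0.724
endloop
endfacet
facet normal 0.074 -0.627 -0.775
outer loop
vertex 3.141 -1.492 -0.724
vertex 4.072 -0.458 -1.472
vertex 4.174 -1.375 -0.72
endloop
endfacet
facet normal 0.085 -0.770 0.632
outer loop
vertex 3.141 -1.492 -0.724
vertex 4.174 -1.375 -0.72
vertex 3.591 -0.868 -0.024
endloop
endfacet
facet normal -0.086 0.770 -0.632
outer loop
vertex 4.072 -0.458 -1.472
vertex 3.489 0.048 -0.776
vertex 4.522 0.166 -0.773
endloop
endfacet
facet normal 0.897 -0.216 -0.385
outer loop
vertex 4.072 -0.458 -1.472
vertex 4.522 0.166 -0.773
vertex 4.174 -1.375 -0.72
endloop
endfacet
facet normal 0.897 -0.216 -0.385
outer loop
vertex 4.174 -1.375 -0.72
vertex 4.522 0.166 -0.773
vertex 4.624 -0.751 -0.021
endloop
endfacet
facet normal 0.085 -0.770 0.632
outer loop
vertex 4.174 -1.375 -0.72
vertex 4.624 -0.751 -0.021
vertex 3.591 -0.868 -0.024
endloop
endfacet
facet normal -0.086 0.771 -0.632
outer loop
vertex 4.522 0.166 -0.773
vertex 3.489 0.048 -0.776
vertex 3.939 0.672 -0.076
endloop
endfacet
facet normal 0.824 0.412 0.390
outer loop
vertex 4.522 0.166 -0.773
vertex 3.939 0.672 -0.076
vertex 4.624 -0.751 -0.021
endloop
endfacet
facet normal 0.824 0.412 0.390
outer loop
vertex 4.624 -0.751 -0.021
vertex 3.939 0.672 -0.076
vertex 4.041 -0.244 0.676
endloop
endfacet
facet normal 0.085 -0.770 0.632
outer loop
vertex 4.624 -0.751 -0.021
vertex 4.041 -0.244 0.676
vertex 3.591 -0.868 -0.024
endloop
endfacet
facet normal -0.852 0.333 0.404
outer loop
vertex 1.255 -3.551 -0.156
vertex 2.176 -2.111 0.602
vertex 1.058 -2.941 -1.075
endloop
endfacet
facet normal -0.493 -0.770 -0.406
outer loop
vertex 2.464 -3.489 -1.742
vertex 1.255 -3.551 -0.156
vertex 1.058 -2.941 -1.075
endloop
endfacet
facet normal -0.852 0.333 0.404
outer loop
vertex 1.058 -2.941 -1.075
vertex 2.176 -2.111 0.602
vertex 1.979 -1.501 -0.317
endloop
endfacet
facet normal -0.177 0.545 -0.820
outer loop
vertex 1.979 -1.501 -0.317
vertex 2.464 -3.489 -1.742
vertex 1.058 -2.941 -1.075
endloop
endfacet
facet normal 0.177 -0.545 0.820
outer loop
vertex 1.255 -3.551 -0.156
vertex 3.582 -2.659 -0.065
vertex 2.176 -2.111 0.602
endloop
endfacet
facet normal -0.493 -0.770 -0.406
outer loop
vertex 2.661 -4.099 -0.823
vertex 1.255 -3.551 -0.156
vertex 2.464 -3.489 -1.742
endloop
endfacet
facet normal 0.177 -0.545 0.820
outer loop
vertex 2.661 -4.099 -0.823
vertex 3.582 -2.659 -0.065
vertex 1.255 -3.551 -0.156
endloop
endfacet
facet normal 0.493 0.770 0.406
outer loop
vertex 2.176 -2.111 0.602
vertex 3.582 -2.659 -0.065
vertex 1.979 -1.501 -0.317
endloop
endfacet
facet normal -0.177 0.545 -0.820
outer loop
vertex 3.385 -2.049 -0.984
vertex 2.464 -3.489 -1.742
vertex 1.979 -1.501 -0.317
endloop
endfacet
facet normal 0.493 0.770 0.406
outer loop
vertex 1.979 -1.501 -0.317
vertex 3.582 -2.659 -0.065
vertex 3.385 -2.049 -0.984
endloop
endfacet
facet normal 0.852 -0.333 -0.404
outer loop
vertex 3.385 -2.049 -0.984
vertex 2.661 -4.099 -0.823
vertex 2.464 -3.489 -1.742
endloop
endfacet
facet normal 0.852 -0.333 -0.404
outer loop
vertex 3.582 -2.659 -0.065
vertex 2.661 -4.099 -0.823
vertex 3.385 -2.049 -0.984
endloop
endfacet

endsolid


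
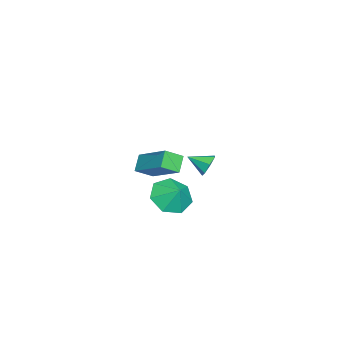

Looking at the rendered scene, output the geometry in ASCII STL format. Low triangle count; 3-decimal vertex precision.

solid 
facet normal -0.433 -0.534 -0.726
outer loop
vertex 3.459 3.171 -0.333
vertex 2.507 3.305 0.136
vertex 2.981 3.921 -0.599
endloop
endfacet
facet normal 0.836 0.547 0.040
outer loop
vertex 3.459 3.171 -0.333
vertex 2.981 3.921 -0.599
vertex 2.953 3.855 0.884
endloop
endfacet
facet normal -0.433 -0.534 -0.726
outer loop
vertex 2.981 3.921 -0.599
vertex 2.507 3.305 0.136
vertex 2.146 4.207 -0.312
endloop
endfacet
facet normal 0.338 0.940 0.048
outer loop
vertex 2.981 3.921 -0.599
vertex 2.146 4.207 -0.312
vertex 2.953 3.855 0.884
endloop
endfacet
facet normal -0.433 -0.534 -0.726
outer loop
vertex 2.146 4.207 -0.312
vertex 2.507 3.305 0.136
vertex 1.583 3.814 0.313
endloop
endfacet
facet normal -0.191 0.899 0.393
outer loop
vertex 2.146 4.207 -0.312
vertex 1.583 3.814 0.313
vertex 2.953 3.855 0.884
endloop
endfacet
facet normal -0.433 -0.534 -0.726
outer loop
vertex 1.583 3.814 0.313
vertex 2.507 3.305 0.136
vertex 1.715 3.038 0.805
endloop
endfacet
facet normal -0.354 0.457 0.816
outer loop
vertex 1.583 3.814 0.313
vertex 1.715 3.038 0.805
vertex 2.953 3.855 0.884
endloop
endfacet
facet normal -0.433 -0.534 -0.726
outer loop
vertex 1.715 3.038 0.805
vertex 2.507 3.305 0.136
vertex 2.444 2.463 0.793
endloop
endfacet
facet normal -0.027 -0.055 0.998
outer loop
vertex 1.715 3.038 0.805
vertex 2.444 2.463 0.793
vertex 2.953 3.855 0.884
endloop
endfacet
facet normal -0.434 -0.534 -0.726
outer loop
vertex 2.444 2.463 0.793
vertex 2.507 3.305 0.136
vertex 3.22 2.522 0.286
endloop
endfacet
facet normal 0.543 -0.251 0.802
outer loop
vertex 2.444 2.463 0.793
vertex 3.22 2.522 0.286
vertex 2.953 3.855 0.884
endloop
endfacet
facet normal -0.433 -0.533 -0.727
outer loop
vertex 3.22 2.522 0.286
vertex 2.507 3.305 0.136
vertex 3.459 3.171 -0.333
endloop
endfacet
facet normal 0.927 0.017 0.376
outer loop
vertex 3.22 2.522 0.286
vertex 3.459 3.171 -0.333
vertex 2.953 3.855 0.884
endloop
endfacet
facet normal -0.072 0.904 -0.421
outer loop
vertex -3.375 3.167 -1.941
vertex -3.692 3.409 -1.366
vertex -3.008 3.395 -1.514
endloop
endfacet
facet normal 0.733 -0.608 -0.305
outer loop
vertex -3.375 3.167 -1.941
vertex -3.008 3.395 -1.514
vertex -3.608 2.351 -0.874
endloop
endfacet
facet normal -0.073 0.904 -0.421
outer loop
vertex -3.008 3.395 -1.514
vertex -3.692 3.409 -1.366
vertex -3.156 3.634 -0.975
endloop
endfacet
facet normal 0.885 -0.283 0.369
outer loop
vertex -3.008 3.395 -1.514
vertex -3.156 3.634 -0.975
vertex -3.608 2.351 -0.874
endloop
endfacet
facet normal -0.073 0.904 -0.421
outer loop
vertex -3.156 3.634 -0.975
vertex -3.692 3.409 -1.366
vertex -3.708 3.703 -0.731
endloop
endfacet
facet normal 0.396 -0.068 0.916
outer loop
vertex -3.156 3.634 -0.975
vertex -3.708 3.703 -0.731
vertex -3.608 2.351 -0.874
endloop
endfacet
facet normal -0.072 0.904 -0.421
outer loop
vertex -3.708 3.703 -0.731
vertex -3.692 3.409 -1.366
vertex -4.248 3.551 -0.965
endloop
endfacet
facet normal -0.365 -0.125 0.923
outer loop
vertex -3.708 3.703 -0.731
vertex -4.248 3.551 -0.965
vertex -3.608 2.351 -0.874
endloop
endfacet
facet normal -0.072 0.904 -0.421
outer loop
vertex -4.248 3.551 -0.965
vertex -3.692 3.409 -1.366
vertex -4.369 3.292 -1.501
endloop
endfacet
facet normal -0.826 -0.411 0.385
outer loop
vertex -4.248 3.551 -0.965
vertex -4.369 3.292 -1.501
vertex -3.608 2.351 -0.874
endloop
endfacet
facet normal -0.072 0.904 -0.421
outer loop
vertex -4.369 3.292 -1.501
vertex -3.692 3.409 -1.366
vertex -3.981 3.121 -1.935
endloop
endfacet
facet normal -0.640 -0.711 -0.291
outer loop
vertex -4.369 3.292 -1.501
vertex -3.981 3.121 -1.935
vertex -3.608 2.351 -0.874
endloop
endfacet
facet normal -0.073 0.904 -0.421
outer loop
vertex -3.981 3.121 -1.935
vertex -3.692 3.409 -1.366
vertex -3.375 3.167 -1.941
endloop
endfacet
facet normal 0.055 -0.799 -0.599
outer loop
vertex -3.981 3.121 -1.935
vertex -3.375 3.167 -1.941
vertex -3.608 2.351 -0.874
endloop
endfacet
facet normal -0.723 -0.004 0.690
outer loop
vertex 1.51 2.731 2.463
vertex 1.001 3.453 1.934
vertex 0.45 1.162 1.343
endloop
endfacet
facet normal 0.495 -0.701 0.513
outer loop
vertex 1.159 1.167 0.666
vertex 1.51 2.731 2.463
vertex 0.45 1.162 1.343
endloop
endfacet
facet normal -0.724 -0.004 0.690
outer loop
vertex 0.45 1.162 1.343
vertex 1.001 3.453 1.934
vertex -0.059 1.884 0.813
endloop
endfacet
facet normal -0.481 -0.713 -0.509
outer loop
vertex -0.059 1.884 0.813
vertex 1.159 1.167 0.666
vertex 0.45 1.162 1.343
endloop
endfacet
facet normal 0.482 0.713 0.510
outer loop
vertex 1.51 2.731 2.463
vertex 1.71 3.458 1.257
vertex 1.001 3.453 1.934
endloop
endfacet
facet normal 0.495 -0.701 0.514
outer loop
vertex 2.219 2.736 1.787
vertex 1.51 2.731 2.463
vertex 1.159 1.167 0.666
endloop
endfacet
facet normal 0.481 0.713 0.510
outer loop
vertex 2.219 2.736 1.787
vertex 1.71 3.458 1.257
vertex 1.51 2.731 2.463
endloop
endfacet
facet normal -0.495 0.701 -0.513
outer loop
vertex 1.001 3.453 1.934
vertex 1.71 3.458 1.257
vertex -0.059 1.884 0.813
endloop
endfacet
facet normal -0.481 -0.713 -0.510
outer loop
vertex 0.65 1.889 0.137
vertex 1.159 1.167 0.666
vertex -0.059 1.884 0.813
endloop
endfacet
facet normal -0.495 0.701 -0.514
outer loop
vertex -0.059 1.884 0.813
vertex 1.71 3.458 1.257
vertex 0.65 1.889 0.137
endloop
endfacet
facet normal 0.724 0.004 -0.690
outer loop
vertex 0.65 1.889 0.137
vertex 2.219 2.736 1.787
vertex 1.159 1.167 0.666
endloop
endfacet
facet normal 0.724 0.004 -0.690
outer loop
vertex 1.71 3.458 1.257
vertex 2.219 2.736 1.787
vertex 0.65 1.889 0.137
endloop
endfacet

endsolid


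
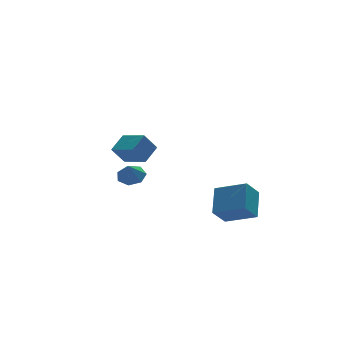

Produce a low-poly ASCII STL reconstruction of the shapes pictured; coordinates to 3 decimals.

solid 
facet normal -0.636 -0.261 0.726
outer loop
vertex 2.343 -1.253 -2.563
vertex 2.996 0.017 -1.534
vertex 1.091 -0.066 -3.232
endloop
endfacet
facet normal -0.372 -0.721 -0.584
outer loop
vertex 1.944 0.283 -4.206
vertex 2.343 -1.253 -2.563
vertex 1.091 -0.066 -3.232
endloop
endfacet
facet normal -0.636 -0.260 0.726
outer loop
vertex 1.091 -0.066 -3.232
vertex 2.996 0.017 -1.534
vertex 1.745 1.204 -2.204
endloop
endfacet
facet normal -0.676 0.641 -0.362
outer loop
vertex 1.745 1.204 -2.204
vertex 1.944 0.283 -4.206
vertex 1.091 -0.066 -3.232
endloop
endfacet
facet normal 0.676 -0.641 0.362
outer loop
vertex 2.343 -1.253 -2.563
vertex 3.849 0.366 -2.508
vertex 2.996 0.017 -1.534
endloop
endfacet
facet normal -0.372 -0.721 -0.584
outer loop
vertex 3.195 -0.904 -3.536
vertex 2.343 -1.253 -2.563
vertex 1.944 0.283 -4.206
endloop
endfacet
facet normal 0.676 -0.641 0.362
outer loop
vertex 3.195 -0.904 -3.536
vertex 3.849 0.366 -2.508
vertex 2.343 -1.253 -2.563
endloop
endfacet
facet normal 0.372 0.722 0.584
outer loop
vertex 2.996 0.017 -1.534
vertex 3.849 0.366 -2.508
vertex 1.745 1.204 -2.204
endloop
endfacet
facet normal -0.676 0.641 -0.362
outer loop
vertex 2.597 1.553 -3.177
vertex 1.944 0.283 -4.206
vertex 1.745 1.204 -2.204
endloop
endfacet
facet normal 0.372 0.721 0.584
outer loop
vertex 1.745 1.204 -2.204
vertex 3.849 0.366 -2.508
vertex 2.597 1.553 -3.177
endloop
endfacet
facet normal 0.636 0.261 -0.726
outer loop
vertex 2.597 1.553 -3.177
vertex 3.195 -0.904 -3.536
vertex 1.944 0.283 -4.206
endloop
endfacet
facet normal 0.636 0.261 -0.727
outer loop
vertex 3.849 0.366 -2.508
vertex 3.195 -0.904 -3.536
vertex 2.597 1.553 -3.177
endloop
endfacet
facet normal -0.580 0.015 0.814
outer loop
vertex -3.958 -2.2 3.059
vertex -3.143 -1.622 3.629
vertex -4.553 -0.921 2.612
endloop
endfacet
facet normal -0.708 -0.503 -0.495
outer loop
vertex -3.897 -0.938 1.691
vertex -3.958 -2.2 3.059
vertex -4.553 -0.921 2.612
endloop
endfacet
facet normal -0.580 0.016 0.815
outer loop
vertex -4.553 -0.921 2.612
vertex -3.143 -1.622 3.629
vertex -3.738 -0.343 3.181
endloop
endfacet
facet normal -0.402 0.864 -0.302
outer loop
vertex -3.738 -0.343 3.181
vertex -3.897 -0.938 1.691
vertex -4.553 -0.921 2.612
endloop
endfacet
facet normal 0.402 -0.864 0.302
outer loop
vertex -3.958 -2.2 3.059
vertex -2.487 -1.639 2.708
vertex -3.143 -1.622 3.629
endloop
endfacet
facet normal -0.708 -0.503 -0.496
outer loop
vertex -3.302 -2.217 2.139
vertex -3.958 -2.2 3.059
vertex -3.897 -0.938 1.691
endloop
endfacet
facet normal 0.402 -0.864 0.302
outer loop
vertex -3.302 -2.217 2.139
vertex -2.487 -1.639 2.708
vertex -3.958 -2.2 3.059
endloop
endfacet
facet normal 0.708 0.503 0.495
outer loop
vertex -3.143 -1.622 3.629
vertex -2.487 -1.639 2.708
vertex -3.738 -0.343 3.181
endloop
endfacet
facet normal -0.402 0.864 -0.302
outer loop
vertex -3.082 -0.36 2.261
vertex -3.897 -0.938 1.691
vertex -3.738 -0.343 3.181
endloop
endfacet
facet normal 0.708 0.503 0.496
outer loop
vertex -3.738 -0.343 3.181
vertex -2.487 -1.639 2.708
vertex -3.082 -0.36 2.261
endloop
endfacet
facet normal 0.580 -0.015 -0.814
outer loop
vertex -3.082 -0.36 2.261
vertex -3.302 -2.217 2.139
vertex -3.897 -0.938 1.691
endloop
endfacet
facet normal 0.580 -0.015 -0.815
outer loop
vertex -2.487 -1.639 2.708
vertex -3.302 -2.217 2.139
vertex -3.082 -0.36 2.261
endloop
endfacet
facet normal 0.300 0.399 -0.866
outer loop
vertex -1.005 3.648 -1.774
vertex -1.724 3.957 -1.881
vertex -1.099 4.277 -1.517
endloop
endfacet
facet normal 0.610 -0.220 0.762
outer loop
vertex -1.005 3.648 -1.774
vertex -1.099 4.277 -1.517
vertex -2.036 3.543 -0.979
endloop
endfacet
facet normal 0.301 0.398 -0.867
outer loop
vertex -1.099 4.277 -1.517
vertex -1.724 3.957 -1.881
vertex -1.664 4.665 -1.535
endloop
endfacet
facet normal 0.226 0.371 0.901
outer loop
vertex -1.099 4.277 -1.517
vertex -1.664 4.665 -1.535
vertex -2.036 3.543 -0.979
endloop
endfacet
facet normal 0.300 0.398 -0.867
outer loop
vertex -1.664 4.665 -1.535
vertex -1.724 3.957 -1.881
vertex -2.274 4.52 -1.813
endloop
endfacet
facet normal -0.454 0.512 0.729
outer loop
vertex -1.664 4.665 -1.535
vertex -2.274 4.52 -1.813
vertex -2.036 3.543 -0.979
endloop
endfacet
facet normal 0.300 0.398 -0.867
outer loop
vertex -2.274 4.52 -1.813
vertex -1.724 3.957 -1.881
vertex -2.469 3.951 -2.142
endloop
endfacet
facet normal -0.921 0.098 0.377
outer loop
vertex -2.274 4.52 -1.813
vertex -2.469 3.951 -2.142
vertex -2.036 3.543 -0.979
endloop
endfacet
facet normal 0.300 0.398 -0.867
outer loop
vertex -2.469 3.951 -2.142
vertex -1.724 3.957 -1.881
vertex -2.103 3.387 -2.274
endloop
endfacet
facet normal -0.822 -0.559 0.110
outer loop
vertex -2.469 3.951 -2.142
vertex -2.103 3.387 -2.274
vertex -2.036 3.543 -0.979
endloop
endfacet
facet normal 0.301 0.398 -0.867
outer loop
vertex -2.103 3.387 -2.274
vertex -1.724 3.957 -1.881
vertex -1.452 3.252 -2.11
endloop
endfacet
facet normal -0.232 -0.964 0.128
outer loop
vertex -2.103 3.387 -2.274
vertex -1.452 3.252 -2.11
vertex -2.036 3.543 -0.979
endloop
endfacet
facet normal 0.300 0.397 -0.867
outer loop
vertex -1.452 3.252 -2.11
vertex -1.724 3.957 -1.881
vertex -1.005 3.648 -1.774
endloop
endfacet
facet normal 0.405 -0.813 0.418
outer loop
vertex -1.452 3.252 -2.11
vertex -1.005 3.648 -1.774
vertex -2.036 3.543 -0.979
endloop
endfacet

endsolid


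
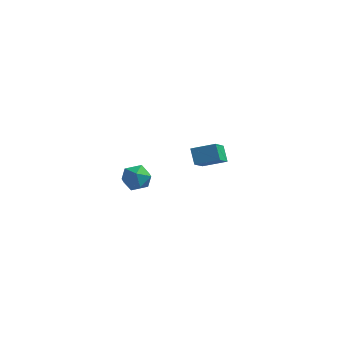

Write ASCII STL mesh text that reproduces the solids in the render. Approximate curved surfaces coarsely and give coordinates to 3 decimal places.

solid 
facet normal -0.922 -0.233 -0.310
outer loop
vertex 1.458 3.163 -0.741
vertex 1.462 4.26 -1.578
vertex 1.772 2.71 -1.334
endloop
endfacet
facet normal -0.002 -0.795 0.606
outer loop
vertex 2.758 2.96 -1.002
vertex 1.458 3.163 -0.741
vertex 1.772 2.71 -1.334
endloop
endfacet
facet normal -0.922 -0.233 -0.310
outer loop
vertex 1.772 2.71 -1.334
vertex 1.462 4.26 -1.578
vertex 1.776 3.807 -2.171
endloop
endfacet
facet normal 0.388 -0.560 -0.732
outer loop
vertex 1.776 3.807 -2.171
vertex 2.758 2.96 -1.002
vertex 1.772 2.71 -1.334
endloop
endfacet
facet normal -0.388 0.560 0.732
outer loop
vertex 1.458 3.163 -0.741
vertex 2.448 4.51 -1.246
vertex 1.462 4.26 -1.578
endloop
endfacet
facet normal -0.002 -0.795 0.606
outer loop
vertex 2.444 3.413 -0.409
vertex 1.458 3.163 -0.741
vertex 2.758 2.96 -1.002
endloop
endfacet
facet normal -0.388 0.560 0.732
outer loop
vertex 2.444 3.413 -0.409
vertex 2.448 4.51 -1.246
vertex 1.458 3.163 -0.741
endloop
endfacet
facet normal 0.002 0.795 -0.606
outer loop
vertex 1.462 4.26 -1.578
vertex 2.448 4.51 -1.246
vertex 1.776 3.807 -2.171
endloop
endfacet
facet normal 0.388 -0.560 -0.732
outer loop
vertex 2.762 4.057 -1.839
vertex 2.758 2.96 -1.002
vertex 1.776 3.807 -2.171
endloop
endfacet
facet normal 0.002 0.795 -0.606
outer loop
vertex 1.776 3.807 -2.171
vertex 2.448 4.51 -1.246
vertex 2.762 4.057 -1.839
endloop
endfacet
facet normal 0.922 0.233 0.310
outer loop
vertex 2.762 4.057 -1.839
vertex 2.444 3.413 -0.409
vertex 2.758 2.96 -1.002
endloop
endfacet
facet normal 0.922 0.233 0.310
outer loop
vertex 2.448 4.51 -1.246
vertex 2.444 3.413 -0.409
vertex 2.762 4.057 -1.839
endloop
endfacet
facet normal -0.917 0.332 0.222
outer loop
vertex 0.206 -1.534 0.351
vertex 0.348 -1.573 0.997
vertex 0.47 -1.014 0.665
endloop
endfacet
facet normal -0.694 0.596 -0.403
outer loop
vertex 0.206 -1.534 0.351
vertex 0.47 -1.014 0.665
vertex 0.681 -1.178 0.059
endloop
endfacet
facet normal -0.548 0.046 -0.835
outer loop
vertex 0.206 -1.534 0.351
vertex 0.681 -1.178 0.059
vertex 0.689 -1.839 0.017
endloop
endfacet
facet normal -0.681 -0.557 -0.476
outer loop
vertex 0.206 -1.534 0.351
vertex 0.689 -1.839 0.017
vertex 0.483 -2.083 0.597
endloop
endfacet
facet normal -0.908 -0.379 0.177
outer loop
vertex 0.206 -1.534 0.351
vertex 0.483 -2.083 0.597
vertex 0.348 -1.573 0.997
endloop
endfacet
facet normal -0.088 0.953 -0.289
outer loop
vertex 0.681 -1.178 0.059
vertex 0.47 -1.014 0.665
vertex 1.117 -0.997 0.523
endloop
endfacet
facet normal -0.447 0.527 0.723
outer loop
vertex 0.47 -1.014 0.665
vertex 0.348 -1.573 0.997
vertex 0.911 -1.241 1.103
endloop
endfacet
facet normal -0.433 -0.625 0.650
outer loop
vertex 0.348 -1.573 0.997
vertex 0.483 -2.083 0.597
vertex 0.919 -1.902 1.061
endloop
endfacet
facet normal -0.065 -0.911 -0.407
outer loop
vertex 0.483 -2.083 0.597
vertex 0.689 -1.839 0.017
vertex 1.13 -2.066 0.455
endloop
endfacet
facet normal 0.148 0.064 -0.987
outer loop
vertex 0.689 -1.839 0.017
vertex 0.681 -1.178 0.059
vertex 1.252 -1.507 0.123
endloop
endfacet
facet normal 0.681 0.557 0.476
outer loop
vertex 1.394 -1.546 0.769
vertex 1.117 -0.997 0.523
vertex 0.911 -1.241 1.103
endloop
endfacet
facet normal 0.548 -0.046 0.835
outer loop
vertex 1.394 -1.546 0.769
vertex 0.911 -1.241 1.103
vertex 0.919 -1.902 1.061
endloop
endfacet
facet normal 0.694 -0.596 0.403
outer loop
vertex 1.394 -1.546 0.769
vertex 0.919 -1.902 1.061
vertex 1.13 -2.066 0.455
endloop
endfacet
facet normal 0.917 -0.332 -0.222
outer loop
vertex 1.394 -1.546 0.769
vertex 1.13 -2.066 0.455
vertex 1.252 -1.507 0.123
endloop
endfacet
facet normal 0.908 0.379 -0.177
outer loop
vertex 1.394 -1.546 0.769
vertex 1.252 -1.507 0.123
vertex 1.117 -0.997 0.523
endloop
endfacet
facet normal 0.065 0.911 0.407
outer loop
vertex 0.911 -1.241 1.103
vertex 1.117 -0.997 0.523
vertex 0.47 -1.014 0.665
endloop
endfacet
facet normal -0.148 -0.064 0.987
outer loop
vertex 0.919 -1.902 1.061
vertex 0.911 -1.241 1.103
vertex 0.348 -1.573 0.997
endloop
endfacet
facet normal 0.088 -0.953 0.289
outer loop
vertex 1.13 -2.066 0.455
vertex 0.919 -1.902 1.061
vertex 0.483 -2.083 0.597
endloop
endfacet
facet normal 0.447 -0.527 -0.723
outer loop
vertex 1.252 -1.507 0.123
vertex 1.13 -2.066 0.455
vertex 0.689 -1.839 0.017
endloop
endfacet
facet normal 0.433 0.625 -0.650
outer loop
vertex 1.117 -0.997 0.523
vertex 1.252 -1.507 0.123
vertex 0.681 -1.178 0.059
endloop
endfacet

endsolid


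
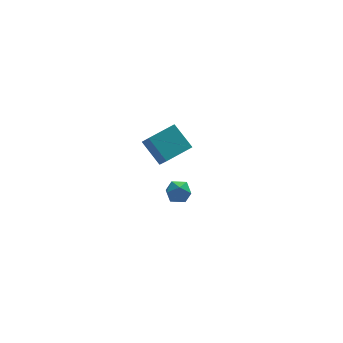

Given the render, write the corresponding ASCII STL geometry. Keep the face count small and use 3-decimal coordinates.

solid 
facet normal -0.358 0.899 0.253
outer loop
vertex 1.299 -3.34 2.971
vertex 1.593 -3.43 3.708
vertex 2.04 -3.092 3.139
endloop
endfacet
facet normal -0.193 0.876 -0.441
outer loop
vertex 1.299 -3.34 2.971
vertex 2.04 -3.092 3.139
vertex 1.892 -3.471 2.451
endloop
endfacet
facet normal -0.572 0.351 -0.741
outer loop
vertex 1.299 -3.34 2.971
vertex 1.892 -3.471 2.451
vertex 1.353 -4.043 2.596
endloop
endfacet
facet normal -0.971 0.050 -0.233
outer loop
vertex 1.299 -3.34 2.971
vertex 1.353 -4.043 2.596
vertex 1.168 -4.018 3.373
endloop
endfacet
facet normal -0.839 0.388 0.382
outer loop
vertex 1.299 -3.34 2.971
vertex 1.168 -4.018 3.373
vertex 1.593 -3.43 3.708
endloop
endfacet
facet normal 0.498 0.710 -0.498
outer loop
vertex 1.892 -3.471 2.451
vertex 2.04 -3.092 3.139
vertex 2.552 -3.642 2.867
endloop
endfacet
facet normal 0.232 0.745 0.625
outer loop
vertex 2.04 -3.092 3.139
vertex 1.593 -3.43 3.708
vertex 2.367 -3.617 3.644
endloop
endfacet
facet normal -0.546 -0.080 0.834
outer loop
vertex 1.593 -3.43 3.708
vertex 1.168 -4.018 3.373
vertex 1.828 -4.189 3.789
endloop
endfacet
facet normal -0.761 -0.629 -0.161
outer loop
vertex 1.168 -4.018 3.373
vertex 1.353 -4.043 2.596
vertex 1.68 -4.568 3.101
endloop
endfacet
facet normal -0.115 -0.141 -0.983
outer loop
vertex 1.353 -4.043 2.596
vertex 1.892 -3.471 2.451
vertex 2.127 -4.23 2.532
endloop
endfacet
facet normal 0.971 -0.050 0.233
outer loop
vertex 2.421 -4.32 3.269
vertex 2.552 -3.642 2.867
vertex 2.367 -3.617 3.644
endloop
endfacet
facet normal 0.572 -0.351 0.741
outer loop
vertex 2.421 -4.32 3.269
vertex 2.367 -3.617 3.644
vertex 1.828 -4.189 3.789
endloop
endfacet
facet normal 0.193 -0.876 0.441
outer loop
vertex 2.421 -4.32 3.269
vertex 1.828 -4.189 3.789
vertex 1.68 -4.568 3.101
endloop
endfacet
facet normal 0.358 -0.899 -0.253
outer loop
vertex 2.421 -4.32 3.269
vertex 1.68 -4.568 3.101
vertex 2.127 -4.23 2.532
endloop
endfacet
facet normal 0.839 -0.388 -0.382
outer loop
vertex 2.421 -4.32 3.269
vertex 2.127 -4.23 2.532
vertex 2.552 -3.642 2.867
endloop
endfacet
facet normal 0.761 0.629 0.161
outer loop
vertex 2.367 -3.617 3.644
vertex 2.552 -3.642 2.867
vertex 2.04 -3.092 3.139
endloop
endfacet
facet normal 0.115 0.141 0.983
outer loop
vertex 1.828 -4.189 3.789
vertex 2.367 -3.617 3.644
vertex 1.593 -3.43 3.708
endloop
endfacet
facet normal -0.498 -0.710 0.498
outer loop
vertex 1.68 -4.568 3.101
vertex 1.828 -4.189 3.789
vertex 1.168 -4.018 3.373
endloop
endfacet
facet normal -0.232 -0.745 -0.625
outer loop
vertex 2.127 -4.23 2.532
vertex 1.68 -4.568 3.101
vertex 1.353 -4.043 2.596
endloop
endfacet
facet normal 0.546 0.080 -0.834
outer loop
vertex 2.552 -3.642 2.867
vertex 2.127 -4.23 2.532
vertex 1.892 -3.471 2.451
endloop
endfacet
facet normal -0.915 -0.356 -0.187
outer loop
vertex 1.971 3.041 1.993
vertex 1.816 4.004 0.92
vertex 2.689 1.825 0.798
endloop
endfacet
facet normal 0.107 -0.664 0.740
outer loop
vertex 4.364 2.476 1.14
vertex 1.971 3.041 1.993
vertex 2.689 1.825 0.798
endloop
endfacet
facet normal -0.916 -0.356 -0.186
outer loop
vertex 2.689 1.825 0.798
vertex 1.816 4.004 0.92
vertex 2.533 2.787 -0.275
endloop
endfacet
facet normal 0.388 -0.658 -0.646
outer loop
vertex 2.533 2.787 -0.275
vertex 4.364 2.476 1.14
vertex 2.689 1.825 0.798
endloop
endfacet
facet normal -0.387 0.658 0.646
outer loop
vertex 1.971 3.041 1.993
vertex 3.491 4.655 1.262
vertex 1.816 4.004 0.92
endloop
endfacet
facet normal 0.107 -0.664 0.740
outer loop
vertex 3.647 3.693 2.335
vertex 1.971 3.041 1.993
vertex 4.364 2.476 1.14
endloop
endfacet
facet normal -0.388 0.658 0.646
outer loop
vertex 3.647 3.693 2.335
vertex 3.491 4.655 1.262
vertex 1.971 3.041 1.993
endloop
endfacet
facet normal -0.107 0.664 -0.740
outer loop
vertex 1.816 4.004 0.92
vertex 3.491 4.655 1.262
vertex 2.533 2.787 -0.275
endloop
endfacet
facet normal 0.388 -0.658 -0.646
outer loop
vertex 4.209 3.439 0.067
vertex 4.364 2.476 1.14
vertex 2.533 2.787 -0.275
endloop
endfacet
facet normal -0.107 0.664 -0.740
outer loop
vertex 2.533 2.787 -0.275
vertex 3.491 4.655 1.262
vertex 4.209 3.439 0.067
endloop
endfacet
facet normal 0.916 0.356 0.187
outer loop
vertex 4.209 3.439 0.067
vertex 3.647 3.693 2.335
vertex 4.364 2.476 1.14
endloop
endfacet
facet normal 0.915 0.357 0.187
outer loop
vertex 3.491 4.655 1.262
vertex 3.647 3.693 2.335
vertex 4.209 3.439 0.067
endloop
endfacet

endsolid


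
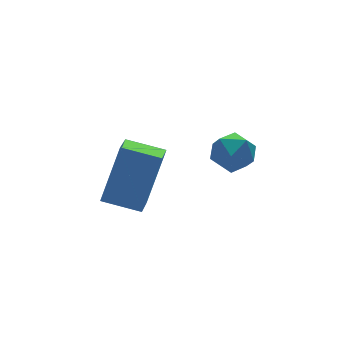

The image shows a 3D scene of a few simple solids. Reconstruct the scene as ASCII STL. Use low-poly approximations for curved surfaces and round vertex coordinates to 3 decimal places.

solid 
facet normal -0.722 0.654 0.225
outer loop
vertex 0.534 1.222 4.039
vertex 1.05 1.895 3.738
vertex -0.193 1.011 2.318
endloop
endfacet
facet normal -0.574 -0.748 0.334
outer loop
vertex 0.63 0.265 2.062
vertex 0.534 1.222 4.039
vertex -0.193 1.011 2.318
endloop
endfacet
facet normal -0.722 0.654 0.225
outer loop
vertex -0.193 1.011 2.318
vertex 1.05 1.895 3.738
vertex 0.323 1.684 2.018
endloop
endfacet
facet normal -0.386 -0.112 -0.916
outer loop
vertex 0.323 1.684 2.018
vertex 0.63 0.265 2.062
vertex -0.193 1.011 2.318
endloop
endfacet
facet normal 0.387 0.113 0.915
outer loop
vertex 0.534 1.222 4.039
vertex 1.873 1.149 3.482
vertex 1.05 1.895 3.738
endloop
endfacet
facet normal -0.574 -0.748 0.334
outer loop
vertex 1.357 0.476 3.782
vertex 0.534 1.222 4.039
vertex 0.63 0.265 2.062
endloop
endfacet
facet normal 0.387 0.111 0.915
outer loop
vertex 1.357 0.476 3.782
vertex 1.873 1.149 3.482
vertex 0.534 1.222 4.039
endloop
endfacet
facet normal 0.574 0.748 -0.334
outer loop
vertex 1.05 1.895 3.738
vertex 1.873 1.149 3.482
vertex 0.323 1.684 2.018
endloop
endfacet
facet normal -0.387 -0.112 -0.915
outer loop
vertex 1.146 0.938 1.761
vertex 0.63 0.265 2.062
vertex 0.323 1.684 2.018
endloop
endfacet
facet normal 0.574 0.748 -0.334
outer loop
vertex 0.323 1.684 2.018
vertex 1.873 1.149 3.482
vertex 1.146 0.938 1.761
endloop
endfacet
facet normal 0.722 -0.654 -0.225
outer loop
vertex 1.146 0.938 1.761
vertex 1.357 0.476 3.782
vertex 0.63 0.265 2.062
endloop
endfacet
facet normal 0.722 -0.654 -0.225
outer loop
vertex 1.873 1.149 3.482
vertex 1.357 0.476 3.782
vertex 1.146 0.938 1.761
endloop
endfacet
facet normal -0.728 0.586 -0.356
outer loop
vertex 3.32 0.802 2.564
vertex 2.894 0.599 3.101
vertex 3.317 1.17 3.177
endloop
endfacet
facet normal -0.084 0.854 -0.513
outer loop
vertex 3.32 0.802 2.564
vertex 3.317 1.17 3.177
vertex 3.935 1.032 2.846
endloop
endfacet
facet normal 0.272 0.365 -0.890
outer loop
vertex 3.32 0.802 2.564
vertex 3.935 1.032 2.846
vertex 3.895 0.376 2.565
endloop
endfacet
facet normal -0.151 -0.206 -0.967
outer loop
vertex 3.32 0.802 2.564
vertex 3.895 0.376 2.565
vertex 3.251 0.108 2.723
endloop
endfacet
facet normal -0.769 -0.069 -0.636
outer loop
vertex 3.32 0.802 2.564
vertex 3.251 0.108 2.723
vertex 2.894 0.599 3.101
endloop
endfacet
facet normal 0.267 0.959 0.098
outer loop
vertex 3.935 1.032 2.846
vertex 3.317 1.17 3.177
vertex 3.889 0.972 3.557
endloop
endfacet
facet normal -0.774 0.526 0.352
outer loop
vertex 3.317 1.17 3.177
vertex 2.894 0.599 3.101
vertex 3.245 0.704 3.715
endloop
endfacet
facet normal -0.840 -0.534 -0.099
outer loop
vertex 2.894 0.599 3.101
vertex 3.251 0.108 2.723
vertex 3.205 0.048 3.434
endloop
endfacet
facet normal 0.159 -0.757 -0.634
outer loop
vertex 3.251 0.108 2.723
vertex 3.895 0.376 2.565
vertex 3.823 -0.09 3.103
endloop
endfacet
facet normal 0.843 0.167 -0.511
outer loop
vertex 3.895 0.376 2.565
vertex 3.935 1.032 2.846
vertex 4.246 0.481 3.179
endloop
endfacet
facet normal 0.151 0.206 0.967
outer loop
vertex 3.82 0.278 3.716
vertex 3.889 0.972 3.557
vertex 3.245 0.704 3.715
endloop
endfacet
facet normal -0.272 -0.365 0.890
outer loop
vertex 3.82 0.278 3.716
vertex 3.245 0.704 3.715
vertex 3.205 0.048 3.434
endloop
endfacet
facet normal 0.084 -0.854 0.513
outer loop
vertex 3.82 0.278 3.716
vertex 3.205 0.048 3.434
vertex 3.823 -0.09 3.103
endloop
endfacet
facet normal 0.728 -0.586 0.356
outer loop
vertex 3.82 0.278 3.716
vertex 3.823 -0.09 3.103
vertex 4.246 0.481 3.179
endloop
endfacet
facet normal 0.769 0.069 0.636
outer loop
vertex 3.82 0.278 3.716
vertex 4.246 0.481 3.179
vertex 3.889 0.972 3.557
endloop
endfacet
facet normal -0.159 0.757 0.634
outer loop
vertex 3.245 0.704 3.715
vertex 3.889 0.972 3.557
vertex 3.317 1.17 3.177
endloop
endfacet
facet normal -0.843 -0.167 0.511
outer loop
vertex 3.205 0.048 3.434
vertex 3.245 0.704 3.715
vertex 2.894 0.599 3.101
endloop
endfacet
facet normal -0.267 -0.959 -0.098
outer loop
vertex 3.823 -0.09 3.103
vertex 3.205 0.048 3.434
vertex 3.251 0.108 2.723
endloop
endfacet
facet normal 0.774 -0.526 -0.352
outer loop
vertex 4.246 0.481 3.179
vertex 3.823 -0.09 3.103
vertex 3.895 0.376 2.565
endloop
endfacet
facet normal 0.840 0.534 0.099
outer loop
vertex 3.889 0.972 3.557
vertex 4.246 0.481 3.179
vertex 3.935 1.032 2.846
endloop
endfacet

endsolid


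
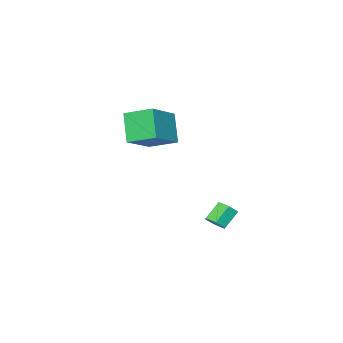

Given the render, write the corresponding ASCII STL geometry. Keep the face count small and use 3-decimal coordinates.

solid 
facet normal -0.868 -0.243 -0.434
outer loop
vertex -0.82 -0.932 1.321
vertex -1.402 0.312 1.788
vertex -0.332 -0.179 -0.076
endloop
endfacet
facet normal 0.402 -0.857 -0.322
outer loop
vertex 1.402 0.308 0.792
vertex -0.82 -0.932 1.321
vertex -0.332 -0.179 -0.076
endloop
endfacet
facet normal -0.867 -0.244 -0.434
outer loop
vertex -0.332 -0.179 -0.076
vertex -1.402 0.312 1.788
vertex -0.915 1.064 0.391
endloop
endfacet
facet normal 0.294 0.454 -0.841
outer loop
vertex -0.915 1.064 0.391
vertex 1.402 0.308 0.792
vertex -0.332 -0.179 -0.076
endloop
endfacet
facet normal -0.294 -0.453 0.841
outer loop
vertex -0.82 -0.932 1.321
vertex 0.332 0.799 2.656
vertex -1.402 0.312 1.788
endloop
endfacet
facet normal 0.402 -0.857 -0.321
outer loop
vertex 0.915 -0.444 2.189
vertex -0.82 -0.932 1.321
vertex 1.402 0.308 0.792
endloop
endfacet
facet normal -0.293 -0.454 0.841
outer loop
vertex 0.915 -0.444 2.189
vertex 0.332 0.799 2.656
vertex -0.82 -0.932 1.321
endloop
endfacet
facet normal -0.402 0.857 0.322
outer loop
vertex -1.402 0.312 1.788
vertex 0.332 0.799 2.656
vertex -0.915 1.064 0.391
endloop
endfacet
facet normal 0.294 0.453 -0.842
outer loop
vertex 0.82 1.552 1.259
vertex 1.402 0.308 0.792
vertex -0.915 1.064 0.391
endloop
endfacet
facet normal -0.402 0.857 0.322
outer loop
vertex -0.915 1.064 0.391
vertex 0.332 0.799 2.656
vertex 0.82 1.552 1.259
endloop
endfacet
facet normal 0.868 0.243 0.433
outer loop
vertex 0.82 1.552 1.259
vertex 0.915 -0.444 2.189
vertex 1.402 0.308 0.792
endloop
endfacet
facet normal 0.867 0.244 0.434
outer loop
vertex 0.332 0.799 2.656
vertex 0.915 -0.444 2.189
vertex 0.82 1.552 1.259
endloop
endfacet
facet normal 0.687 -0.047 -0.725
outer loop
vertex -1.339 3.035 -4.024
vertex -1.669 2.654 -4.312
vertex -1.731 3.223 -4.408
endloop
endfacet
facet normal 0.266 0.945 0.191
outer loop
vertex -1.339 3.035 -4.024
vertex -1.731 3.223 -4.408
vertex -2.081 3.086 -3.241
endloop
endfacet
facet normal 0.267 0.945 0.191
outer loop
vertex -2.081 3.086 -3.241
vertex -1.731 3.223 -4.408
vertex -2.473 3.274 -3.624
endloop
endfacet
facet normal -0.686 0.048 0.726
outer loop
vertex -2.081 3.086 -3.241
vertex -2.473 3.274 -3.624
vertex -2.411 2.706 -3.528
endloop
endfacet
facet normal 0.686 -0.048 -0.726
outer loop
vertex -1.731 3.223 -4.408
vertex -1.669 2.654 -4.312
vertex -2.061 2.843 -4.695
endloop
endfacet
facet normal -0.452 0.753 -0.477
outer loop
vertex -1.731 3.223 -4.408
vertex -2.061 2.843 -4.695
vertex -2.473 3.274 -3.624
endloop
endfacet
facet normal -0.452 0.754 -0.477
outer loop
vertex -2.473 3.274 -3.624
vertex -2.061 2.843 -4.695
vertex -2.803 2.894 -3.912
endloop
endfacet
facet normal -0.687 0.047 0.725
outer loop
vertex -2.473 3.274 -3.624
vertex -2.803 2.894 -3.912
vertex -2.411 2.706 -3.528
endloop
endfacet
facet normal 0.686 -0.048 -0.726
outer loop
vertex -2.061 2.843 -4.695
vertex -1.669 2.654 -4.312
vertex -1.999 2.274 -4.599
endloop
endfacet
facet normal -0.719 -0.191 -0.669
outer loop
vertex -2.061 2.843 -4.695
vertex -1.999 2.274 -4.599
vertex -2.803 2.894 -3.912
endloop
endfacet
facet normal -0.719 -0.191 -0.669
outer loop
vertex -2.803 2.894 -3.912
vertex -1.999 2.274 -4.599
vertex -2.741 2.325 -3.816
endloop
endfacet
facet normal -0.687 0.047 0.725
outer loop
vertex -2.803 2.894 -3.912
vertex -2.741 2.325 -3.816
vertex -2.411 2.706 -3.528
endloop
endfacet
facet normal 0.686 -0.048 -0.726
outer loop
vertex -1.999 2.274 -4.599
vertex -1.669 2.654 -4.312
vertex -1.607 2.086 -4.216
endloop
endfacet
facet normal -0.266 -0.945 -0.191
outer loop
vertex -1.999 2.274 -4.599
vertex -1.607 2.086 -4.216
vertex -2.741 2.325 -3.816
endloop
endfacet
facet normal -0.266 -0.945 -0.191
outer loop
vertex -2.741 2.325 -3.816
vertex -1.607 2.086 -4.216
vertex -2.349 2.137 -3.432
endloop
endfacet
facet normal -0.687 0.047 0.725
outer loop
vertex -2.741 2.325 -3.816
vertex -2.349 2.137 -3.432
vertex -2.411 2.706 -3.528
endloop
endfacet
facet normal 0.687 -0.047 -0.725
outer loop
vertex -1.607 2.086 -4.216
vertex -1.669 2.654 -4.312
vertex -1.277 2.466 -3.928
endloop
endfacet
facet normal 0.452 -0.754 0.477
outer loop
vertex -1.607 2.086 -4.216
vertex -1.277 2.466 -3.928
vertex -2.349 2.137 -3.432
endloop
endfacet
facet normal 0.452 -0.753 0.478
outer loop
vertex -2.349 2.137 -3.432
vertex -1.277 2.466 -3.928
vertex -2.019 2.517 -3.145
endloop
endfacet
facet normal -0.686 0.048 0.726
outer loop
vertex -2.349 2.137 -3.432
vertex -2.019 2.517 -3.145
vertex -2.411 2.706 -3.528
endloop
endfacet
facet normal 0.687 -0.047 -0.725
outer loop
vertex -1.277 2.466 -3.928
vertex -1.669 2.654 -4.312
vertex -1.339 3.035 -4.024
endloop
endfacet
facet normal 0.719 0.191 0.669
outer loop
vertex -1.277 2.466 -3.928
vertex -1.339 3.035 -4.024
vertex -2.019 2.517 -3.145
endloop
endfacet
facet normal 0.719 0.191 0.669
outer loop
vertex -2.019 2.517 -3.145
vertex -1.339 3.035 -4.024
vertex -2.081 3.086 -3.241
endloop
endfacet
facet normal -0.686 0.048 0.726
outer loop
vertex -2.019 2.517 -3.145
vertex -2.081 3.086 -3.241
vertex -2.411 2.706 -3.528
endloop
endfacet

endsolid
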